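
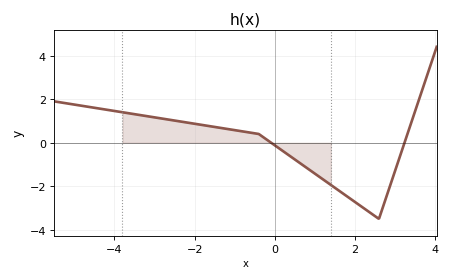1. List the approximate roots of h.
0, 3.2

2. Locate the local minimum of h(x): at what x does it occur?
2.6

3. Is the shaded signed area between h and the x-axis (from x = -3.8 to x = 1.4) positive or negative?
positive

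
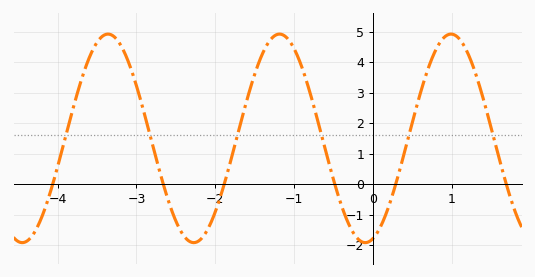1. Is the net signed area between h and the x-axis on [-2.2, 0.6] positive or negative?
positive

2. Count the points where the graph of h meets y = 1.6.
6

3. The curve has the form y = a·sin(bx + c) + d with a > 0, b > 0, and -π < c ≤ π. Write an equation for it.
y = 3.42sin(2.9x - 1.3) + 1.5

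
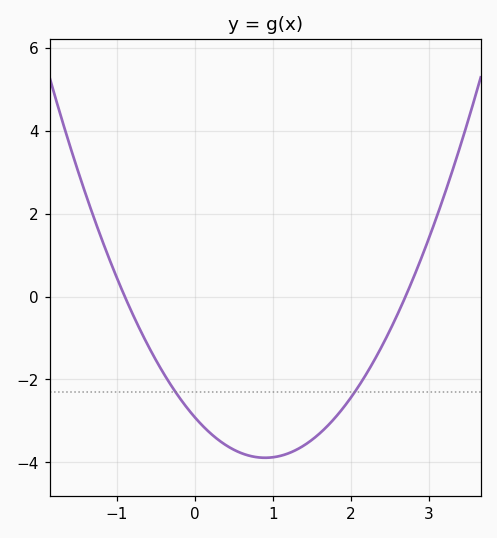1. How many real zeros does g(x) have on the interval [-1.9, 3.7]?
2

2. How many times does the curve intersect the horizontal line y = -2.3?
2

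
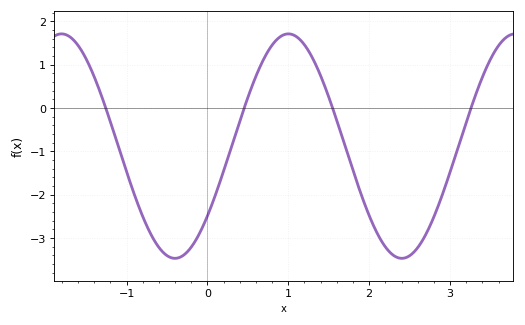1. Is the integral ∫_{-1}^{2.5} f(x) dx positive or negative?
negative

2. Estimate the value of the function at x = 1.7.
-0.867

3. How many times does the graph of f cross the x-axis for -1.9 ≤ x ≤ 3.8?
4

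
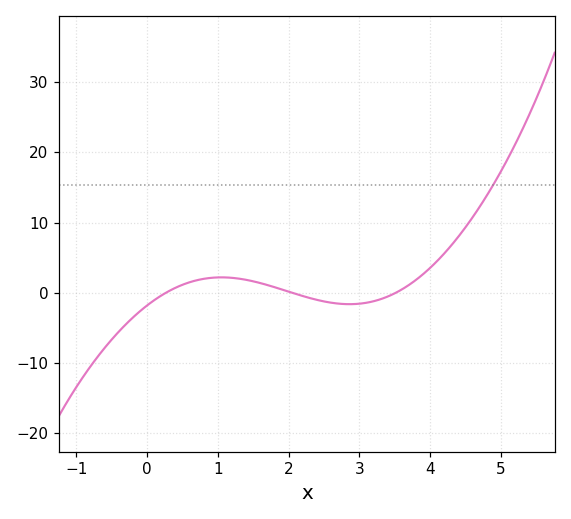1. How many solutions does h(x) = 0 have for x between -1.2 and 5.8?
3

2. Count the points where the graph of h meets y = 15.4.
1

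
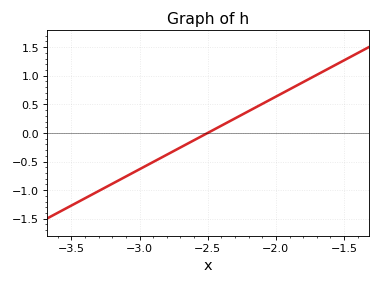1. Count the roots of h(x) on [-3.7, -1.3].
1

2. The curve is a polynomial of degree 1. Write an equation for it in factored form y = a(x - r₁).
y = 1.27(x + 2.5)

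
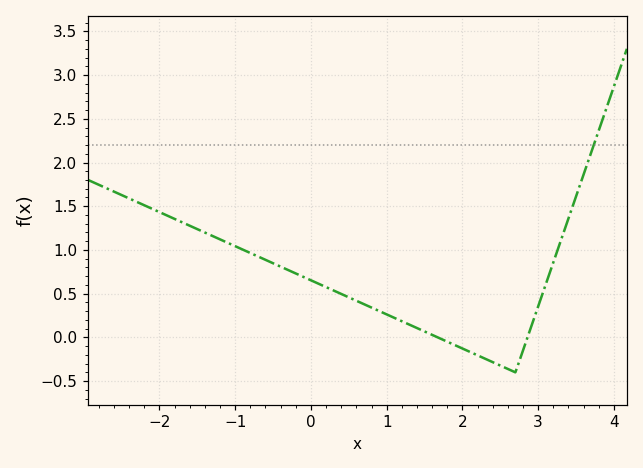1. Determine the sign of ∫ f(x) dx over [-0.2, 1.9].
positive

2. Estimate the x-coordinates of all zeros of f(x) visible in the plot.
1.7, 2.9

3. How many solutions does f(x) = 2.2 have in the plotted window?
1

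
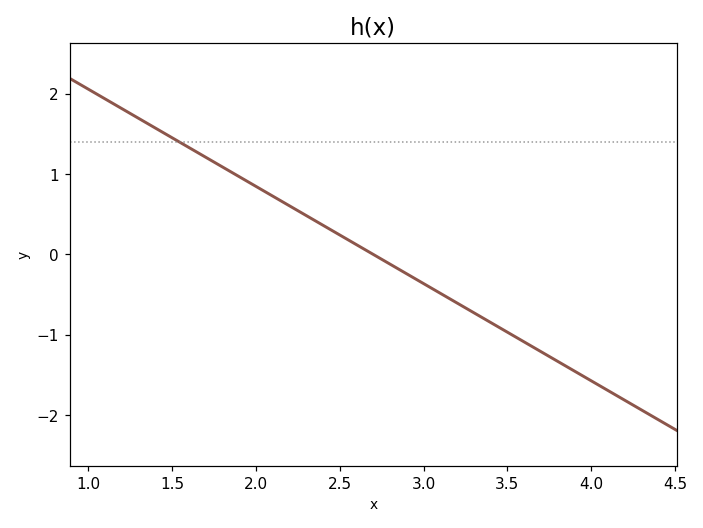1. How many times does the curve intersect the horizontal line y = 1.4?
1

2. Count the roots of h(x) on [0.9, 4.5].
1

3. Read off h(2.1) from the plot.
0.726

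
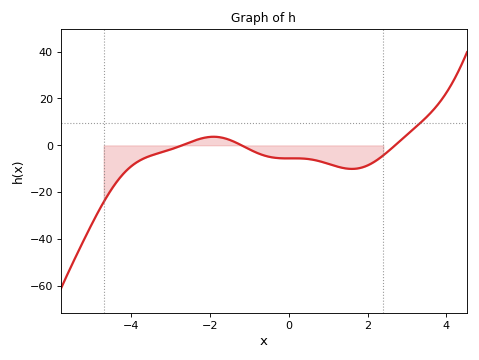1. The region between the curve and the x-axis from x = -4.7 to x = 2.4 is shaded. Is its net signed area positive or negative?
negative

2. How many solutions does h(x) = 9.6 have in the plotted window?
1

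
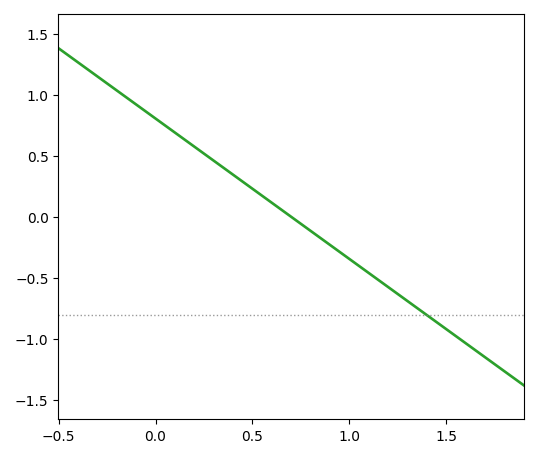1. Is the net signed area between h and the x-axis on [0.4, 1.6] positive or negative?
negative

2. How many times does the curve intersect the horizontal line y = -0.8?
1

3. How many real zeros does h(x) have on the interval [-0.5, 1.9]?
1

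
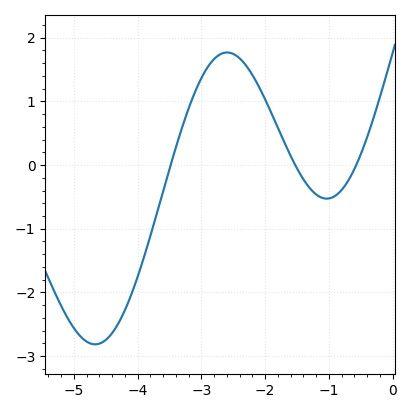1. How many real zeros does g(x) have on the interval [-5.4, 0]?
3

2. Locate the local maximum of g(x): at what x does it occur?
-2.6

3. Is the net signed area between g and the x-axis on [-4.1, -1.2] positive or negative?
positive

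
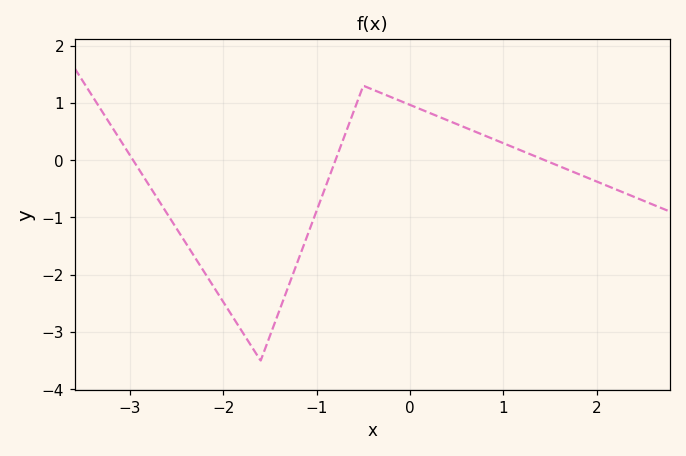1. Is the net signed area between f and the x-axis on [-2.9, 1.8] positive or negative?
negative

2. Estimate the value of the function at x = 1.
0.3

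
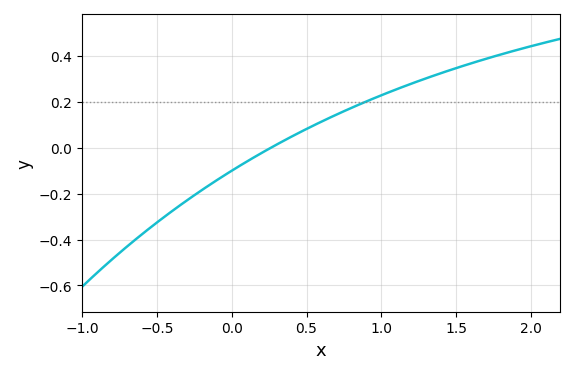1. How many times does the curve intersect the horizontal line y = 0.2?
1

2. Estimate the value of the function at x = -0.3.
-0.22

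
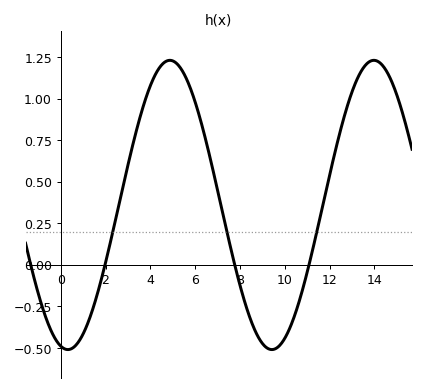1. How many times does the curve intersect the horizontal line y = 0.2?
3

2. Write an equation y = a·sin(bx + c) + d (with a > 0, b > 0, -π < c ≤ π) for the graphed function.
y = 0.87sin(0.69x - 1.79) + 0.36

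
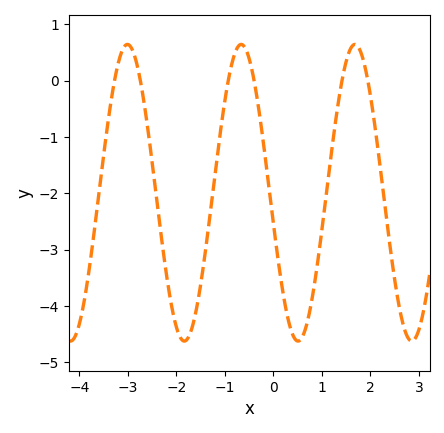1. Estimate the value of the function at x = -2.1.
-4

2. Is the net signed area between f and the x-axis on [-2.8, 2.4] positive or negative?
negative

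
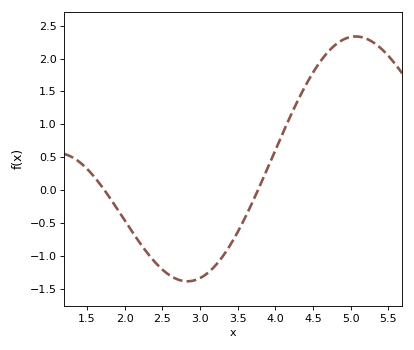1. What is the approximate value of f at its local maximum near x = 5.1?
2.35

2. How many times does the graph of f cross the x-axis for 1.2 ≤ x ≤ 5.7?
2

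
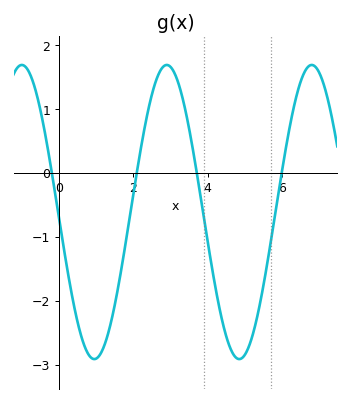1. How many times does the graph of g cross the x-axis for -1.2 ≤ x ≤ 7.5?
4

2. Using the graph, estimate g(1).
-2.9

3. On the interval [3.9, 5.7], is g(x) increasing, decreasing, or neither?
neither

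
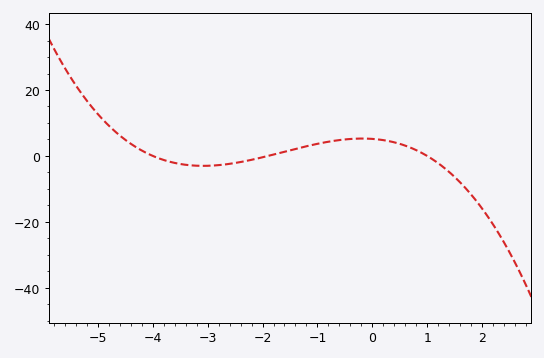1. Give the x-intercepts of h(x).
-4, -1.9, 1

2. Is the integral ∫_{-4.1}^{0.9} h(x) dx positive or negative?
positive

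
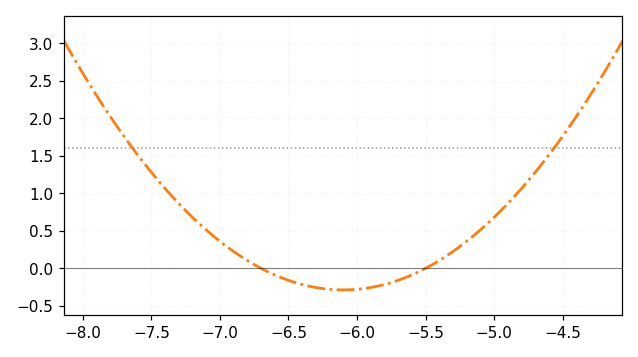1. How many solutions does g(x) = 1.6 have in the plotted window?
2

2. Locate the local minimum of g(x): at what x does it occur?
-6.1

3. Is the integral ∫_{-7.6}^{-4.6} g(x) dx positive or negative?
positive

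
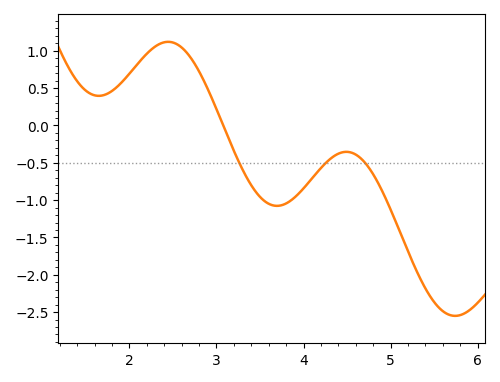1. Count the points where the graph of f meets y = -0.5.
3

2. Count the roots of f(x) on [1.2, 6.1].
1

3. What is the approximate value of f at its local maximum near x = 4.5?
-0.353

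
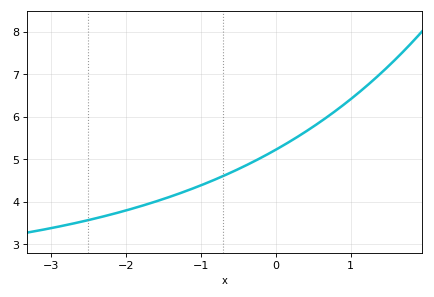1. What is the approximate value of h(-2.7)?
3.5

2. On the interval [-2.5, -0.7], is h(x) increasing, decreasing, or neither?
increasing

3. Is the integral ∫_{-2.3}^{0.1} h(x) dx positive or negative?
positive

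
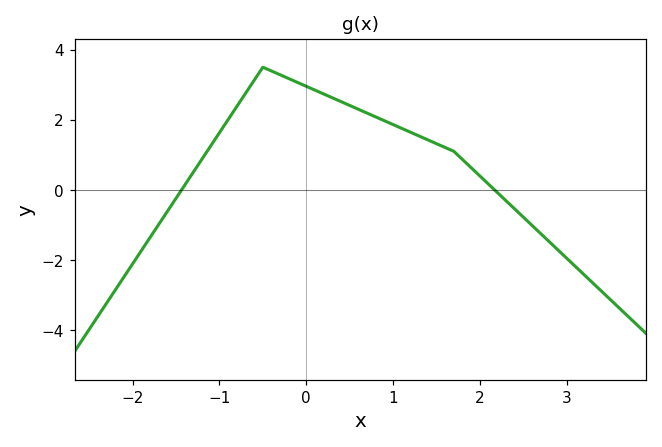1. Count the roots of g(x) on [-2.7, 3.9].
2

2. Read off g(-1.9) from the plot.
-1.73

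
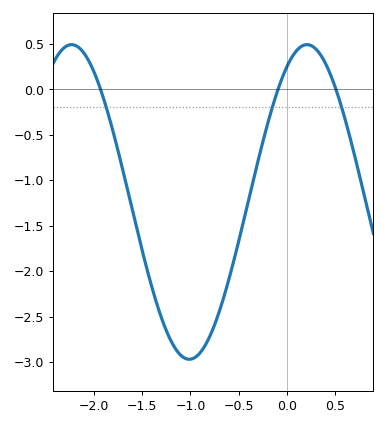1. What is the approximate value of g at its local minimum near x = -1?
-2.95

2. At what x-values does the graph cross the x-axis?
-1.95, -0.1, 0.5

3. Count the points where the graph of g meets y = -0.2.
3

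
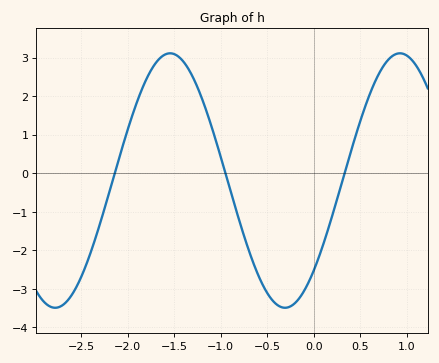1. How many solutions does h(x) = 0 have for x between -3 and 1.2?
3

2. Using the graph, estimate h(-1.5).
3.1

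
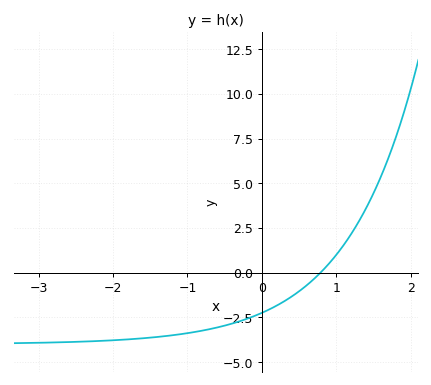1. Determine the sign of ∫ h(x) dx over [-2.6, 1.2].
negative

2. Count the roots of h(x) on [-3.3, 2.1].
1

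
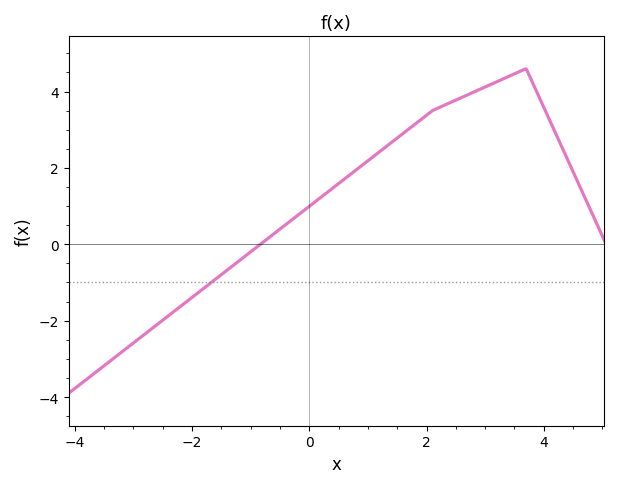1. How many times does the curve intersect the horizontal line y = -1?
1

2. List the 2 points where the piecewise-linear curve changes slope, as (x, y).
(2.1, 3.5); (3.7, 4.6)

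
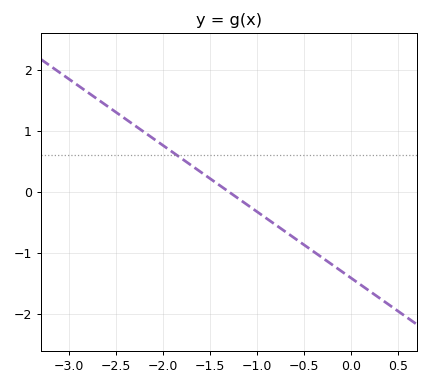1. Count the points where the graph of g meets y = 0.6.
1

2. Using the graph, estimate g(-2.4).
1.2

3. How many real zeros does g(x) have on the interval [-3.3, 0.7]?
1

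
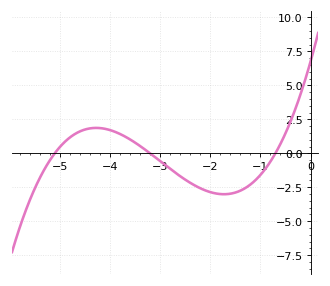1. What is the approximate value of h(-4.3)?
1.87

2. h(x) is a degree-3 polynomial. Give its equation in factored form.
y = 0.59(x + 5.1)(x + 3.2)(x + 0.7)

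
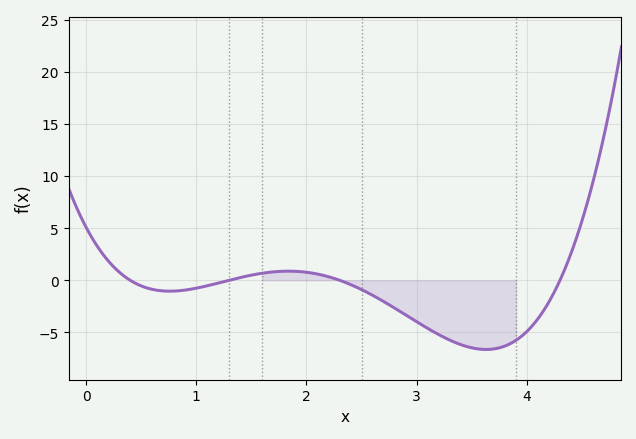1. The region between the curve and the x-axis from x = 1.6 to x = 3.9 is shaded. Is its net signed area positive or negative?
negative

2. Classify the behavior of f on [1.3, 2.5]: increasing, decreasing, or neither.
neither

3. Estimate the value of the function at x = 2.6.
-1.44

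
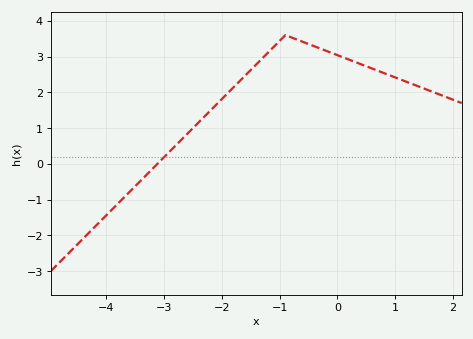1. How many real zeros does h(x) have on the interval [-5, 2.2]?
1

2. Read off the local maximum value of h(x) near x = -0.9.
3.6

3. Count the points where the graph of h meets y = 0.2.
1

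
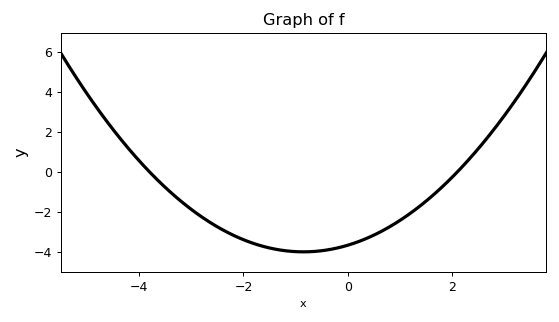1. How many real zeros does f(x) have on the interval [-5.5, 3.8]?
2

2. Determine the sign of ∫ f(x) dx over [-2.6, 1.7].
negative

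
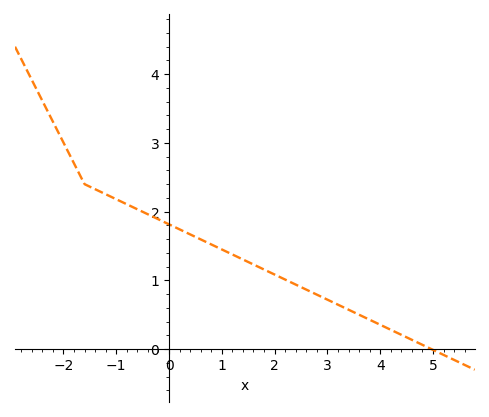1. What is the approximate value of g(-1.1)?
2.2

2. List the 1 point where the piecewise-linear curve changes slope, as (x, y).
(-1.6, 2.4)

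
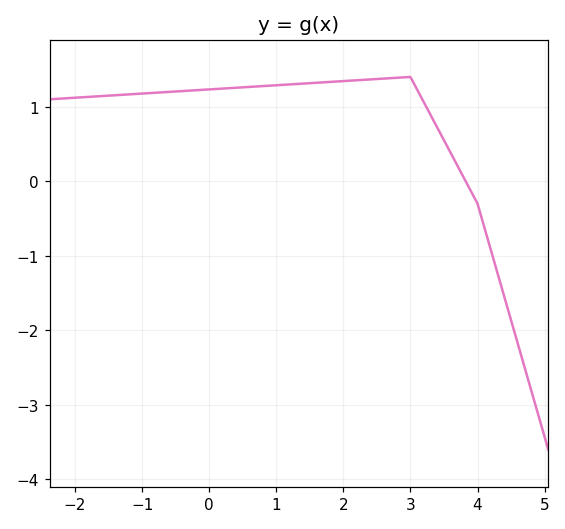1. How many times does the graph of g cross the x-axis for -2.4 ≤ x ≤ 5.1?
1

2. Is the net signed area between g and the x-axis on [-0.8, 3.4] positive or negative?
positive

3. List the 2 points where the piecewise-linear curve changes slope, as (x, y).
(3, 1.4); (4, -0.3)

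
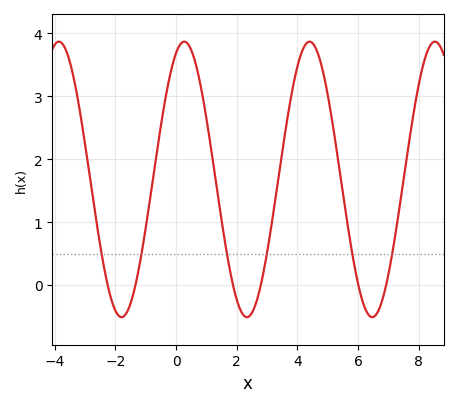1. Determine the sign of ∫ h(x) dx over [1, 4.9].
positive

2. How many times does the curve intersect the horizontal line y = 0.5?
6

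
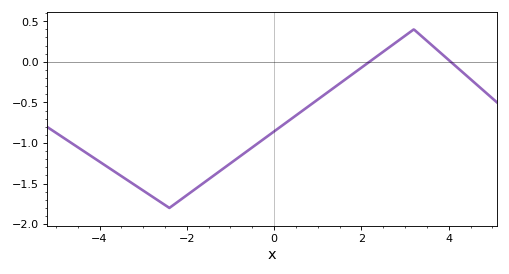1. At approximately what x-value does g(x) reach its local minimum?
-2.4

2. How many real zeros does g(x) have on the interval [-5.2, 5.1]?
2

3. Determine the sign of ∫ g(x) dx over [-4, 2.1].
negative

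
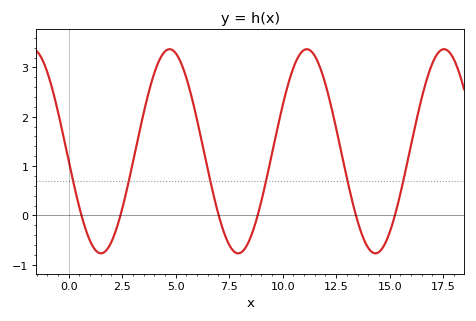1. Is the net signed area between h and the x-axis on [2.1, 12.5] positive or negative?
positive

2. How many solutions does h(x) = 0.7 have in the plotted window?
6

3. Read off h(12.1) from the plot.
2.5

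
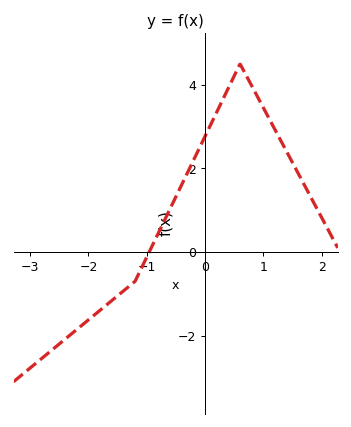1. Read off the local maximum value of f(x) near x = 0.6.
4.4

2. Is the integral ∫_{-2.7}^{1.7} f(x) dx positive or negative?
positive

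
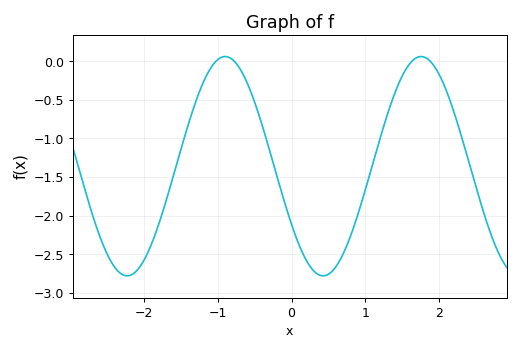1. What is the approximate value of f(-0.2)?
-1.5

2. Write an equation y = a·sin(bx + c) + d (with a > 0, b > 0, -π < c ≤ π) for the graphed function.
y = 1.42sin(2.4x - 2.6) - 1.36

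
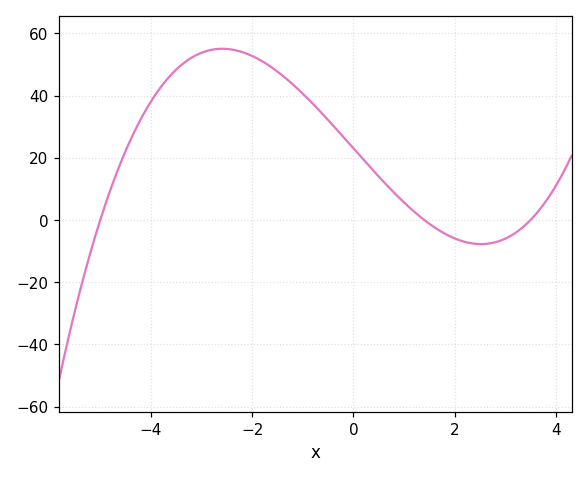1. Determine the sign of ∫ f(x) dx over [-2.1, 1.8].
positive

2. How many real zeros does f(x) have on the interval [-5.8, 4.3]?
3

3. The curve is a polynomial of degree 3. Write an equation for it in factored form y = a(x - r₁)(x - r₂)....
y = 0.94(x + 5)(x - 1.4)(x - 3.5)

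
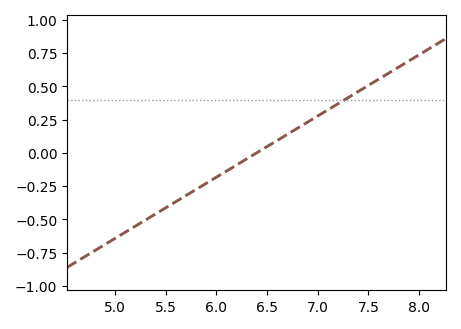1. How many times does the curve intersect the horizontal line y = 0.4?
1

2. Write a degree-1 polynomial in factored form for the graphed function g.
y = 0.46(x - 6.4)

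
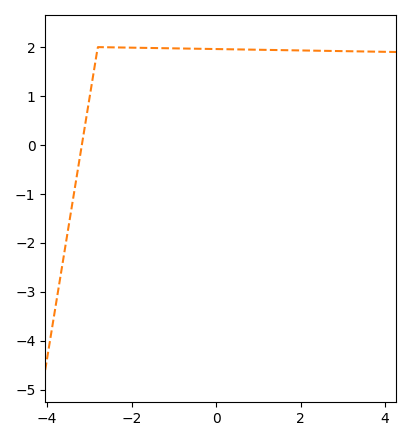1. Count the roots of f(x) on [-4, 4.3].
1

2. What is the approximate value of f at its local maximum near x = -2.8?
2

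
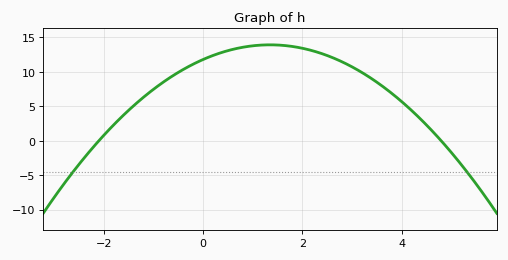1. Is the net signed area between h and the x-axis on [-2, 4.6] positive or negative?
positive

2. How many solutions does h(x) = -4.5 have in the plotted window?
2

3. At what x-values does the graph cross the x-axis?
-2, 4.8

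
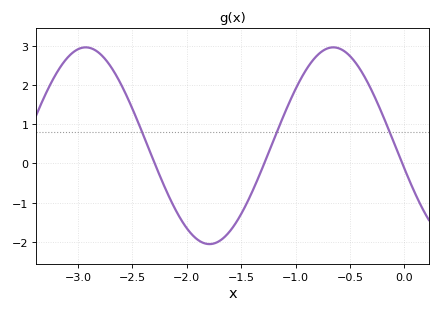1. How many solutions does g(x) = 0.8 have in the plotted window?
3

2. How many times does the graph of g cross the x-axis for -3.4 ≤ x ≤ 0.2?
3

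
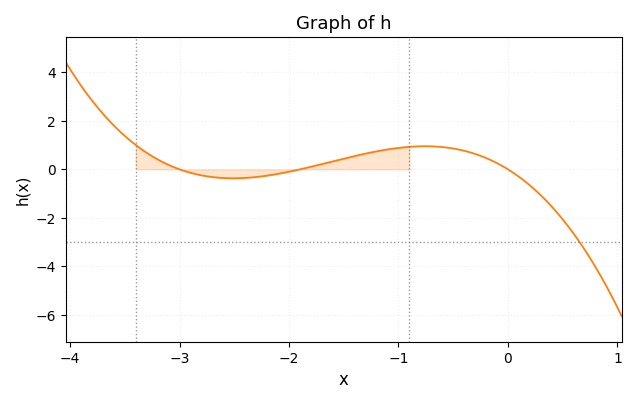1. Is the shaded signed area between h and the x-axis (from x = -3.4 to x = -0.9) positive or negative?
positive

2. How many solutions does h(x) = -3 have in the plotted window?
1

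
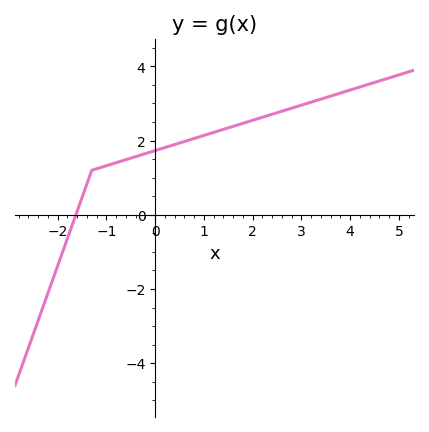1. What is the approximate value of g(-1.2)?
1.2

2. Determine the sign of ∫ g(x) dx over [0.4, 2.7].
positive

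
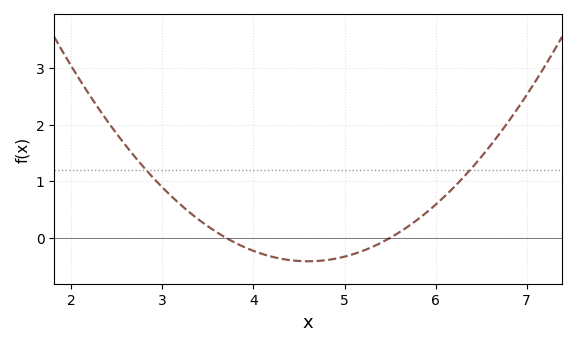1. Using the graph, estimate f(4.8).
-0.393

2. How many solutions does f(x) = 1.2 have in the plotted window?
2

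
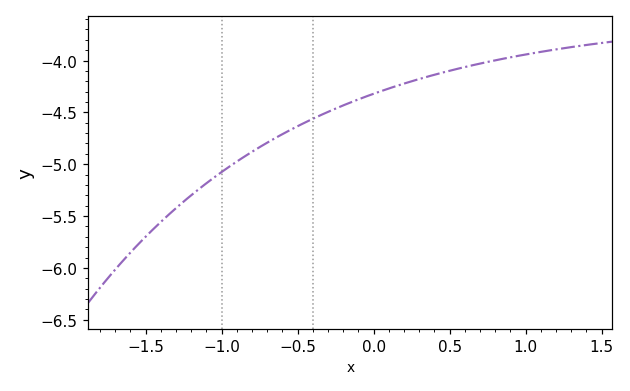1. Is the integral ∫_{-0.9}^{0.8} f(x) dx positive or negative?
negative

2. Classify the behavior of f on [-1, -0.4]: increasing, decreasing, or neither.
increasing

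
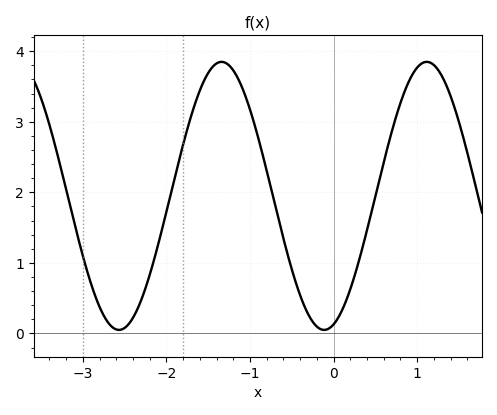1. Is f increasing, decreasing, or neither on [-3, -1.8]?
neither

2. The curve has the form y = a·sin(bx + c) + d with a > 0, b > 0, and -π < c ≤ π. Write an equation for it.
y = 1.9sin(2.6x - 1.3) + 1.95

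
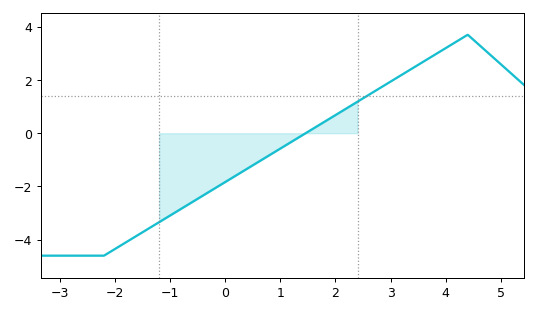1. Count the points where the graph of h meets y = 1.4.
1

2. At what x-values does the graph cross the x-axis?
1.4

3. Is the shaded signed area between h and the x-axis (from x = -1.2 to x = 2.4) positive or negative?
negative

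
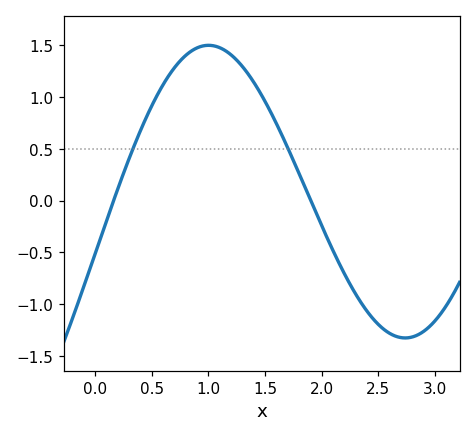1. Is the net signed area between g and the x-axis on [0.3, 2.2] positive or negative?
positive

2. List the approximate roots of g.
0.163, 1.9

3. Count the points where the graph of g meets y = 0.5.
2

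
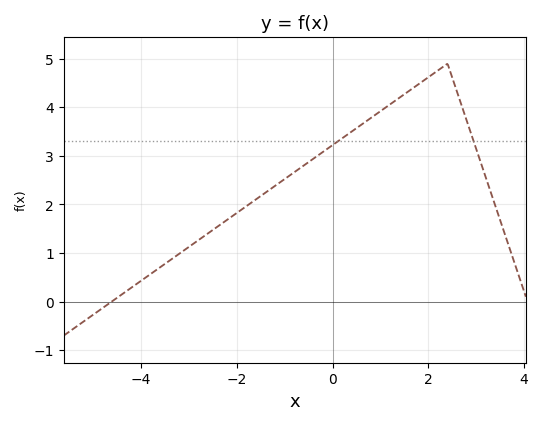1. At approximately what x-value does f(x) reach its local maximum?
2.4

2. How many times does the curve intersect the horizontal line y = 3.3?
2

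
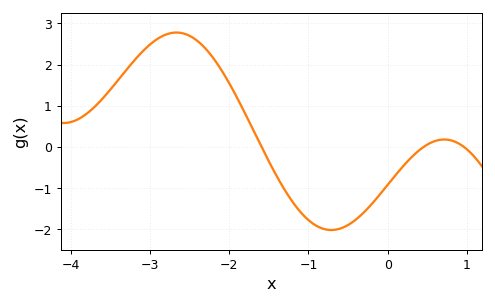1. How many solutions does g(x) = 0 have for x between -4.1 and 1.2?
3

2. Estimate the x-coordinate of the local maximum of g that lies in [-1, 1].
0.7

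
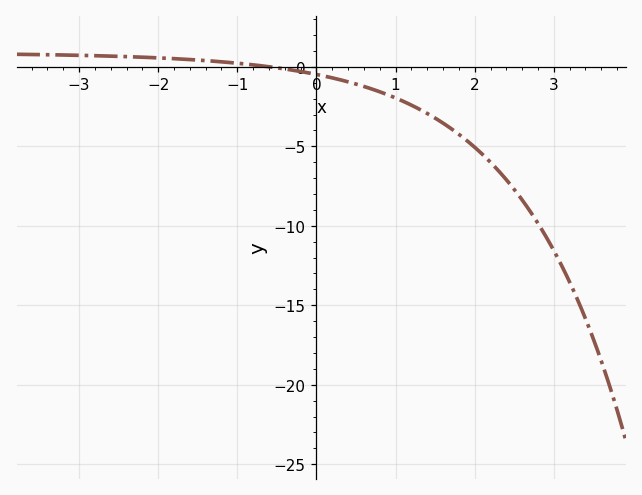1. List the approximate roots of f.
-0.6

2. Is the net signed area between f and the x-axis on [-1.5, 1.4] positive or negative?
negative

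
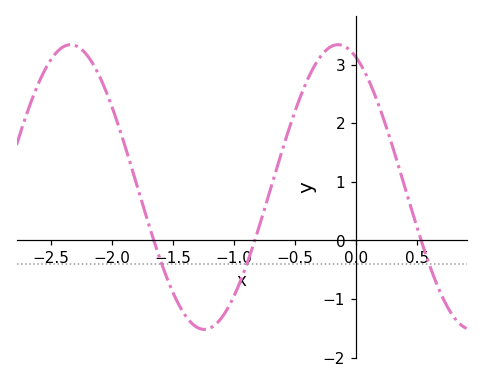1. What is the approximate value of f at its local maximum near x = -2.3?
3.34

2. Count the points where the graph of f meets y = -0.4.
3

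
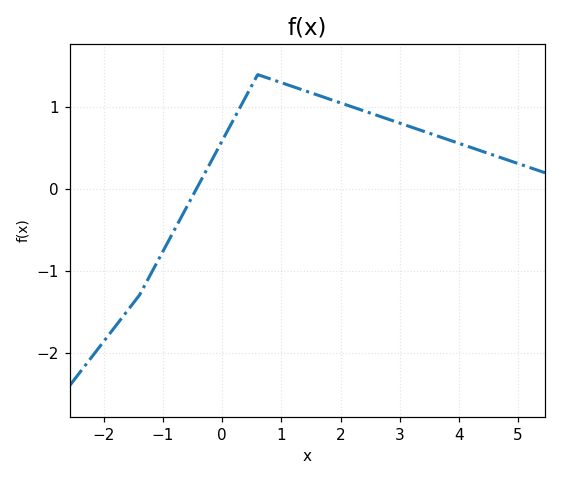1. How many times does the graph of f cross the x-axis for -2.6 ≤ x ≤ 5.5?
1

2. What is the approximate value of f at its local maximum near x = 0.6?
1.4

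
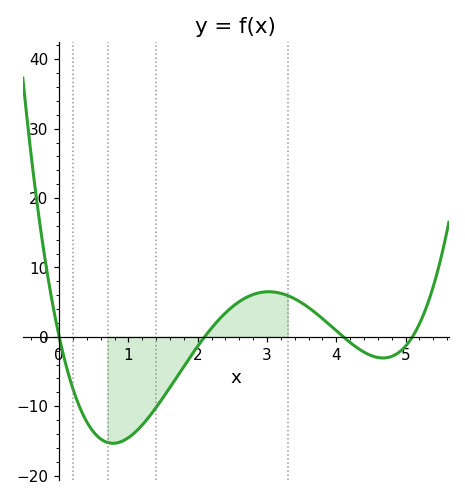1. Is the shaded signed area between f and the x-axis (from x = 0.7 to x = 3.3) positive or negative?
negative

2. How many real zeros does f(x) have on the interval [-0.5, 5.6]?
4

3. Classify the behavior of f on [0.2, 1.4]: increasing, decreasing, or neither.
neither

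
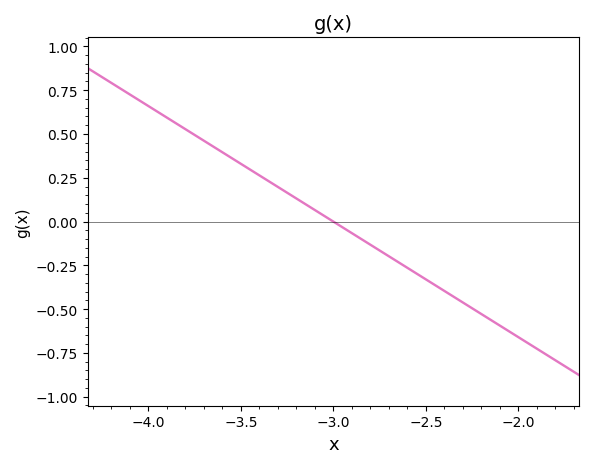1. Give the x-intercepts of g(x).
-3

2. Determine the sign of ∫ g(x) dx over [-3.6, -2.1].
negative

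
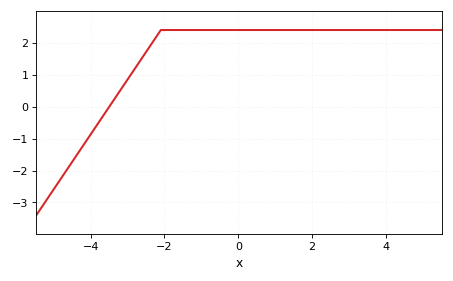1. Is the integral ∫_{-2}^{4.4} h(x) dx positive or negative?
positive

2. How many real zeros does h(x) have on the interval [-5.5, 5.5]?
1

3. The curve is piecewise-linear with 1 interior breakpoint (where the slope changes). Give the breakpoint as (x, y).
(-2.1, 2.4)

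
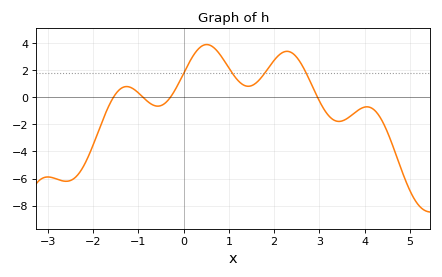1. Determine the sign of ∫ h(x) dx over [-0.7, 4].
positive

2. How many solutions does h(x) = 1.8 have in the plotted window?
4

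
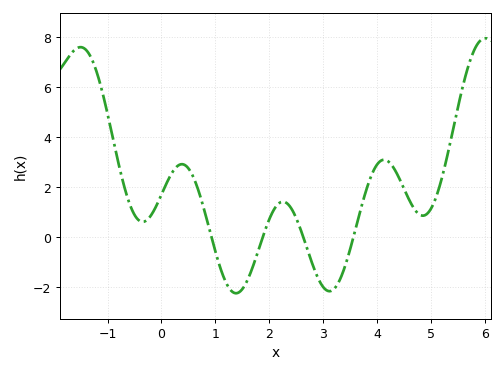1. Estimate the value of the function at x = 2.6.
0.19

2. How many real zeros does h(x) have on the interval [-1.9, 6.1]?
4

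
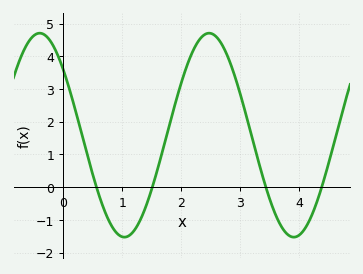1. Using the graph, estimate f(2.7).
4.33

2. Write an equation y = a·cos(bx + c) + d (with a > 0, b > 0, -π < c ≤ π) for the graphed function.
y = 3.12cos(2.19x + 0.87) + 1.59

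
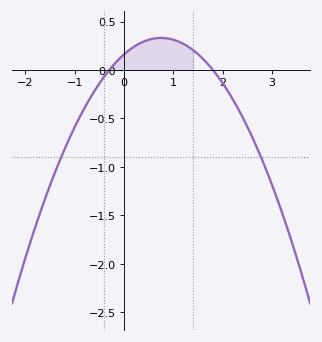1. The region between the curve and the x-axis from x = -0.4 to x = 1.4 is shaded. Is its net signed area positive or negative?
positive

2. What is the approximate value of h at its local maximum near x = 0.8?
0.331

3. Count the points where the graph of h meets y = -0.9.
2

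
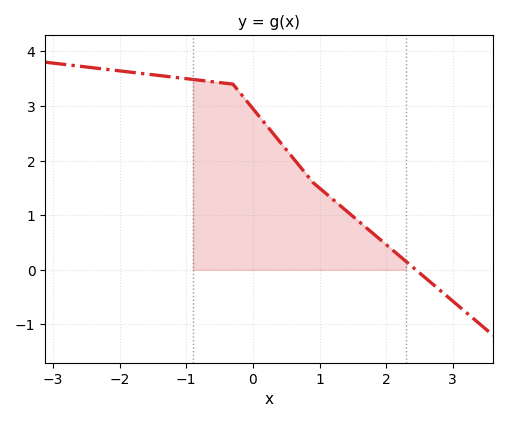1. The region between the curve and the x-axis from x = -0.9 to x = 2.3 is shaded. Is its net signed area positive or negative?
positive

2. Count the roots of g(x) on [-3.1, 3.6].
1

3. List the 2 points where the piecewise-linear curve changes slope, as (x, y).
(-0.3, 3.4); (0.9, 1.6)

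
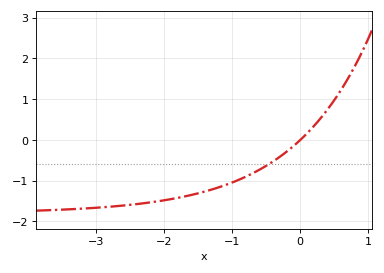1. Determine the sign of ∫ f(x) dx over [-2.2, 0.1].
negative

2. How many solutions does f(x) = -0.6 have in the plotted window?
1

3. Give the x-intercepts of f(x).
0.006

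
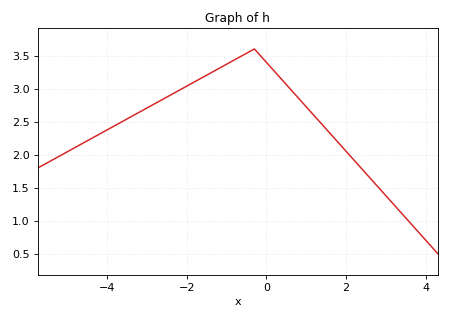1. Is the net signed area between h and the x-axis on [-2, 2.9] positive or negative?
positive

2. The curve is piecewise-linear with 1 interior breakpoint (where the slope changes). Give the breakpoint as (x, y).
(-0.3, 3.6)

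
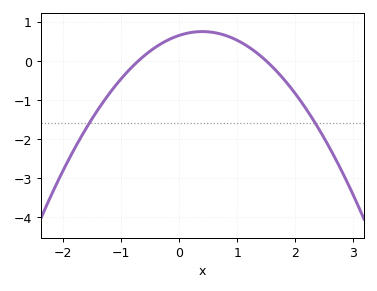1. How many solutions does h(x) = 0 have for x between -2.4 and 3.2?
2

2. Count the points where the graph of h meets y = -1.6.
2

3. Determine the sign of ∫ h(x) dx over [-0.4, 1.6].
positive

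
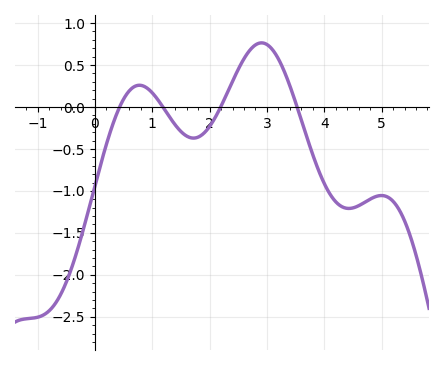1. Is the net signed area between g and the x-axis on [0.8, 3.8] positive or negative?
positive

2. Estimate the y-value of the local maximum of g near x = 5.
-1.05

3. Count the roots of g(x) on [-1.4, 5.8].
4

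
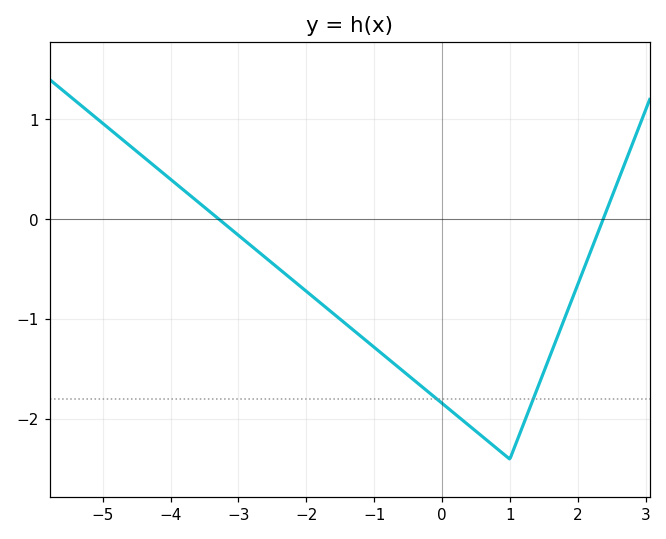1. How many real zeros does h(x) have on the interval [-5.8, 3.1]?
2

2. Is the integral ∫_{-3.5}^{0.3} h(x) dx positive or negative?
negative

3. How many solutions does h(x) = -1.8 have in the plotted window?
2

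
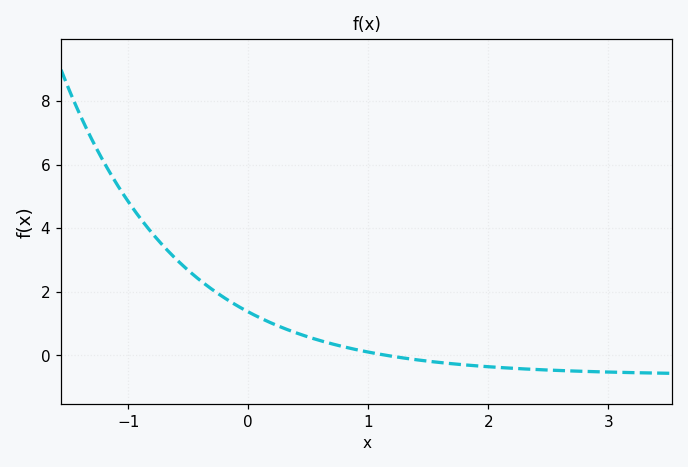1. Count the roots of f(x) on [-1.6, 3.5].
1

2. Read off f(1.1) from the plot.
0.035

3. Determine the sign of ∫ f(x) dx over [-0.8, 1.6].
positive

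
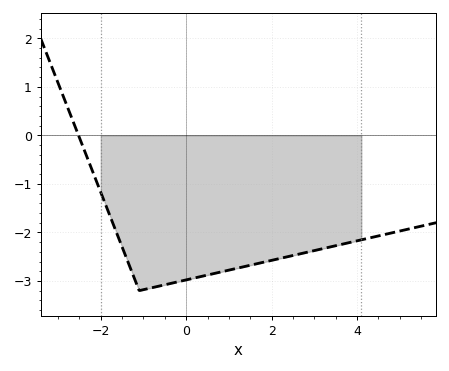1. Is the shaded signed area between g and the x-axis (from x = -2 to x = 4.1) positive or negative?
negative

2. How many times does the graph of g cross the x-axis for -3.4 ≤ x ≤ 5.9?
1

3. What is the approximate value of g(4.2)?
-2.1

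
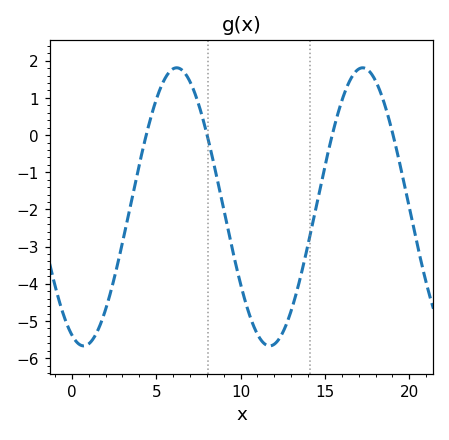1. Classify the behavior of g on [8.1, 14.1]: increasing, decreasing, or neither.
neither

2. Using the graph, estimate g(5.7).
1.65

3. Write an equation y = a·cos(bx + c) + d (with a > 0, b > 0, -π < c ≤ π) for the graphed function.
y = 3.74cos(0.57x + 2.74) - 1.93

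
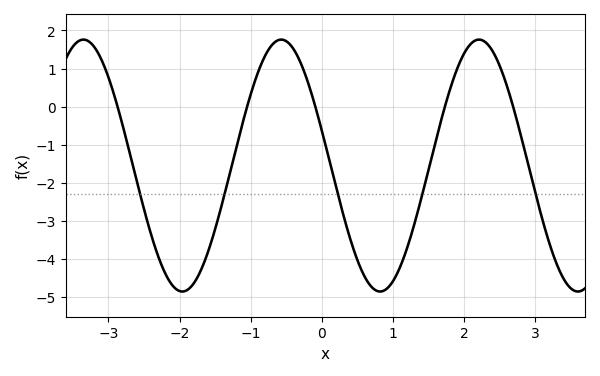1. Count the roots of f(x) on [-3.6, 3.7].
5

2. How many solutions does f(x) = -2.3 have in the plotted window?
5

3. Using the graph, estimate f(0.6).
-4.5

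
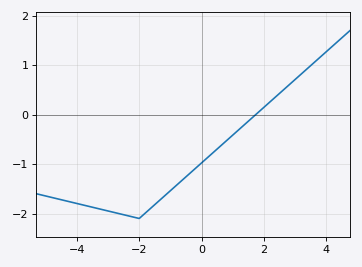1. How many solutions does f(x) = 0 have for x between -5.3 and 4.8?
1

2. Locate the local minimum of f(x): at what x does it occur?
-2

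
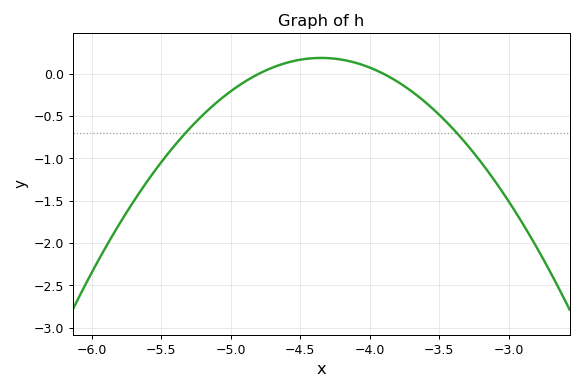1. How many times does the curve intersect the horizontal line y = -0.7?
2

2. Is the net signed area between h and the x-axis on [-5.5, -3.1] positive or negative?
negative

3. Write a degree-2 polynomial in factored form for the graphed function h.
y = -0.93(x + 4.8)(x + 3.9)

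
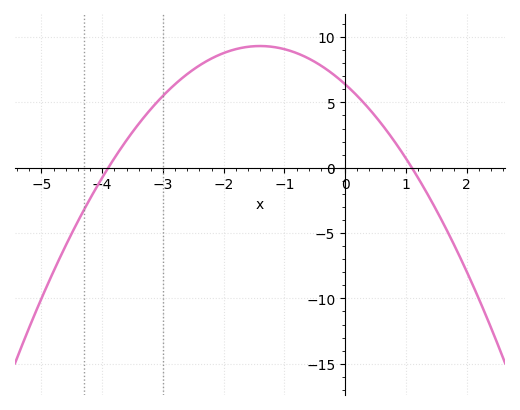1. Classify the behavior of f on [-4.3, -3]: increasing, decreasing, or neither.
increasing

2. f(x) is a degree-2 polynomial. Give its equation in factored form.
y = -1.49(x + 3.9)(x - 1.1)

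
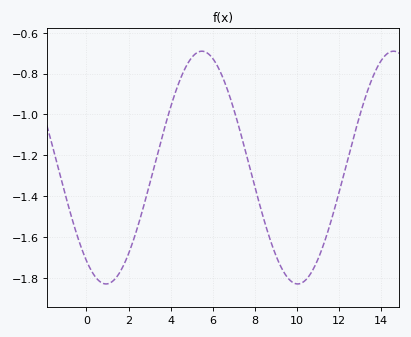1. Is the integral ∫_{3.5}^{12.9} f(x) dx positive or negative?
negative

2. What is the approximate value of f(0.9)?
-1.82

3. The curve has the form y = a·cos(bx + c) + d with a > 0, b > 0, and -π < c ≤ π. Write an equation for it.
y = 0.57cos(0.69x + 2.5) - 1.26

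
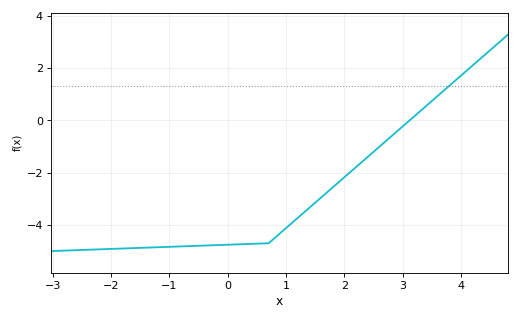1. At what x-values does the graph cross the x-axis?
3.2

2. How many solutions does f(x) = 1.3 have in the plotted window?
1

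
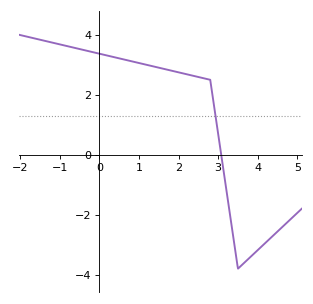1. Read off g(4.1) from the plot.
-3.06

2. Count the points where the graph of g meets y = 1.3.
1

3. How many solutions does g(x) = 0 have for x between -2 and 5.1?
1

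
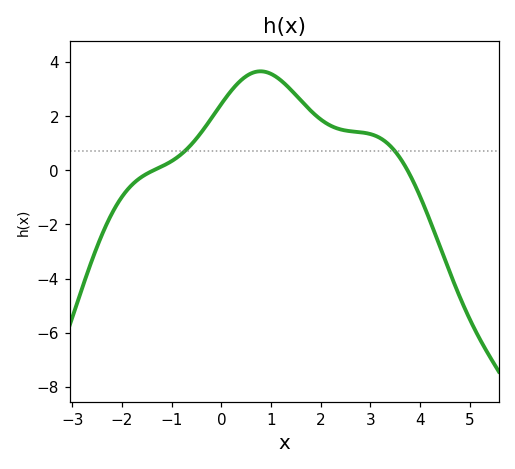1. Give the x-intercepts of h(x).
-1.36, 3.75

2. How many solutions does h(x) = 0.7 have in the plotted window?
2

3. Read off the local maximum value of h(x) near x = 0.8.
3.66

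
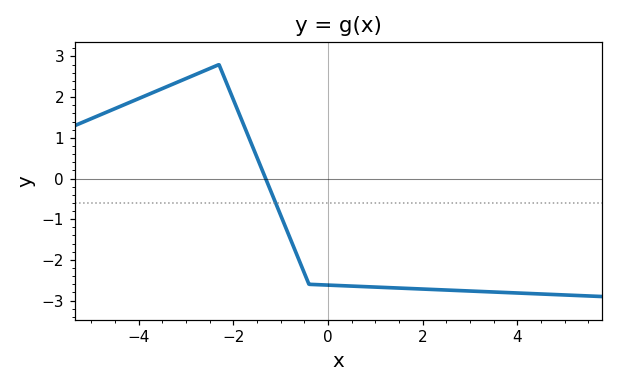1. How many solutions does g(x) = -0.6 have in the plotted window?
1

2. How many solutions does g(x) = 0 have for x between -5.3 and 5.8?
1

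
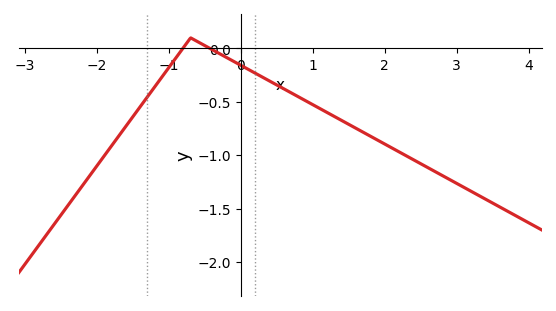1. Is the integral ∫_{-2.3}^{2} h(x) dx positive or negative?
negative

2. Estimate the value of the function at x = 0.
-0.158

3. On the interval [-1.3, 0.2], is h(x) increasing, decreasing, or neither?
neither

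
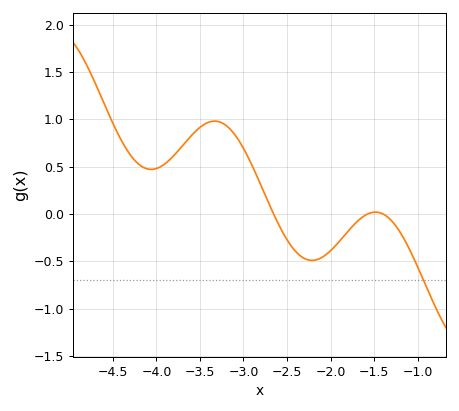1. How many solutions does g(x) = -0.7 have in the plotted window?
1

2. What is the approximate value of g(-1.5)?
0.019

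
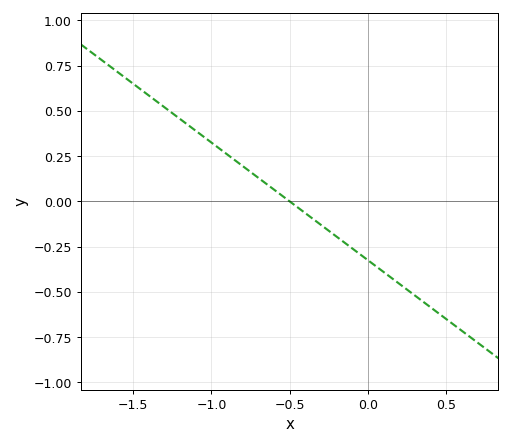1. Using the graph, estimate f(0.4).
-0.585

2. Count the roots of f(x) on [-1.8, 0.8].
1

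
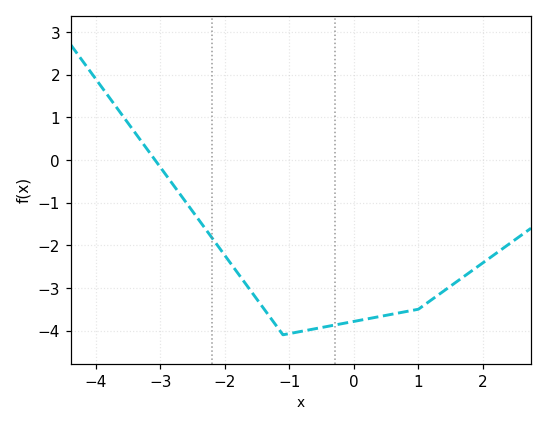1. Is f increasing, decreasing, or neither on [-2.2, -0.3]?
neither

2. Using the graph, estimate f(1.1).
-3.39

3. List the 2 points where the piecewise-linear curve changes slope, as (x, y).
(-1.1, -4.1); (1, -3.5)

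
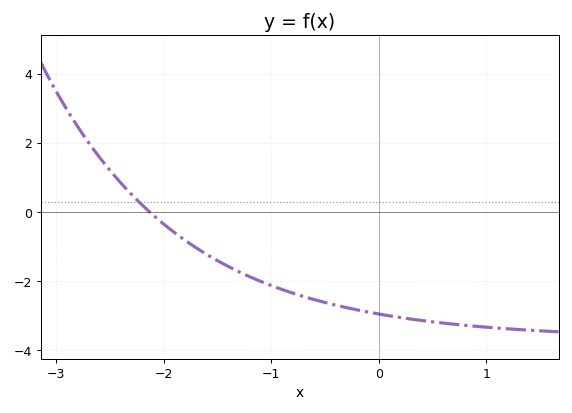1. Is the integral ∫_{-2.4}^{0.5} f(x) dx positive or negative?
negative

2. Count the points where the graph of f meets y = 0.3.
1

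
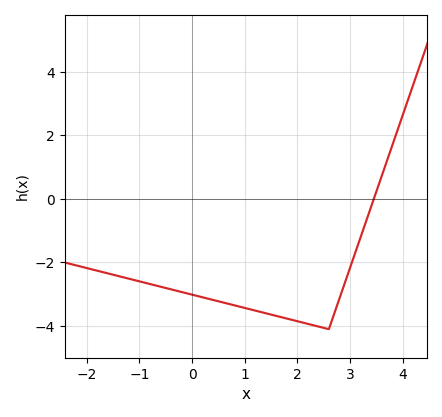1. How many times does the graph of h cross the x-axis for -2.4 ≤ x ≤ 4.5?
1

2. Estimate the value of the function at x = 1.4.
-3.6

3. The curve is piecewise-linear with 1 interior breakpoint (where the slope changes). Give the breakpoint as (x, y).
(2.6, -4.1)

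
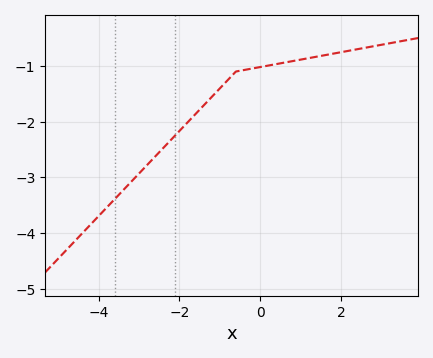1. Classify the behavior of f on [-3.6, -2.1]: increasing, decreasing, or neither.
increasing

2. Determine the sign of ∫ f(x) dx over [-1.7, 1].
negative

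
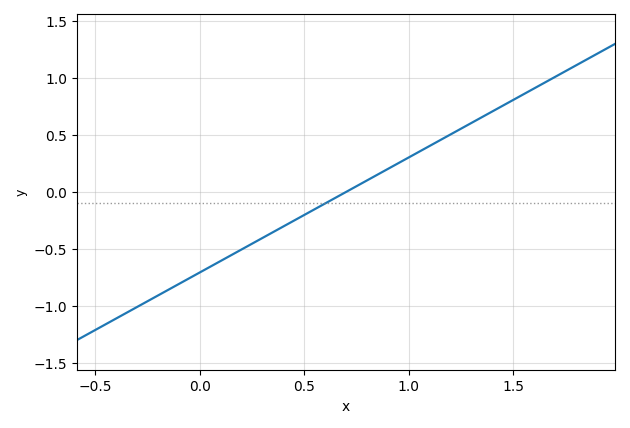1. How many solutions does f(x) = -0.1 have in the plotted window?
1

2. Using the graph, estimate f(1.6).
0.909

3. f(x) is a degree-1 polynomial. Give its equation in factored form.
y = 1.01(x - 0.7)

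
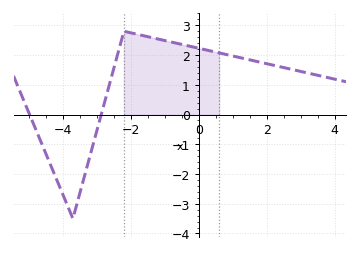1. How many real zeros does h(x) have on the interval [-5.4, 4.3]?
2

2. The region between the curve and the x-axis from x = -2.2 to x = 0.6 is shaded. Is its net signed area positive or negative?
positive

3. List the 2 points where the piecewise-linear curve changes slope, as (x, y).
(-3.7, -3.5); (-2.2, 2.8)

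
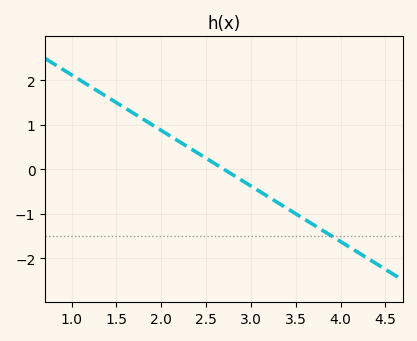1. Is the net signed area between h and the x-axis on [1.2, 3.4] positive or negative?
positive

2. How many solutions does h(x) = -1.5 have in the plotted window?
1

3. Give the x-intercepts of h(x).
2.7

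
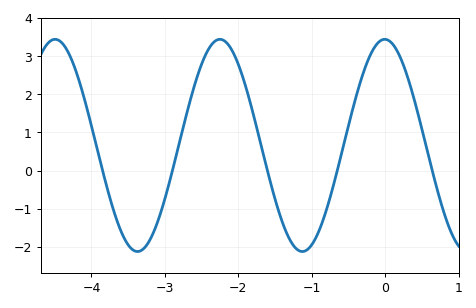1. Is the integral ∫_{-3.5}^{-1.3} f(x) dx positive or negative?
positive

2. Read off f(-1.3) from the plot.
-1.8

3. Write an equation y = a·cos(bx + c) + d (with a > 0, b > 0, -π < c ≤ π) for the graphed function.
y = 2.79cos(2.8x + 0.02) + 0.66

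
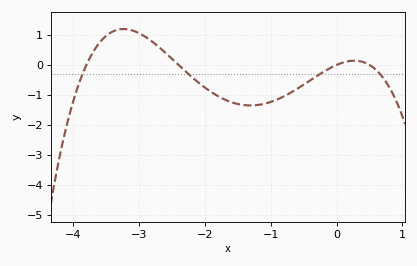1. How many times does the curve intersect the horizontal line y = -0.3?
4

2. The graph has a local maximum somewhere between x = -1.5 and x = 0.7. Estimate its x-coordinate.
0.269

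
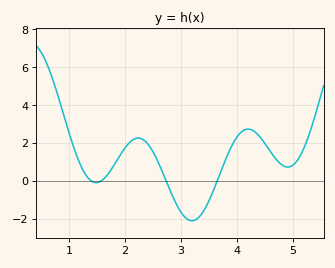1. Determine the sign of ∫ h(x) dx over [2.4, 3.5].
negative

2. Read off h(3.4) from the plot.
-1.6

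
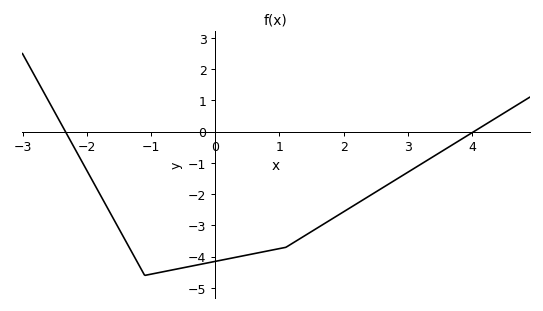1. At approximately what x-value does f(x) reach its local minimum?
-1.2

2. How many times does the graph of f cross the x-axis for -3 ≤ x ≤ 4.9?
2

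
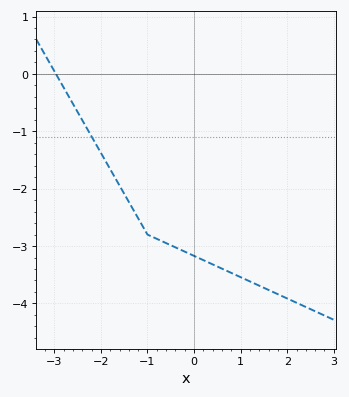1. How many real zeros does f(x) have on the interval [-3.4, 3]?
1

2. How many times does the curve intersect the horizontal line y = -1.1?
1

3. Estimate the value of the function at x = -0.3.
-3.1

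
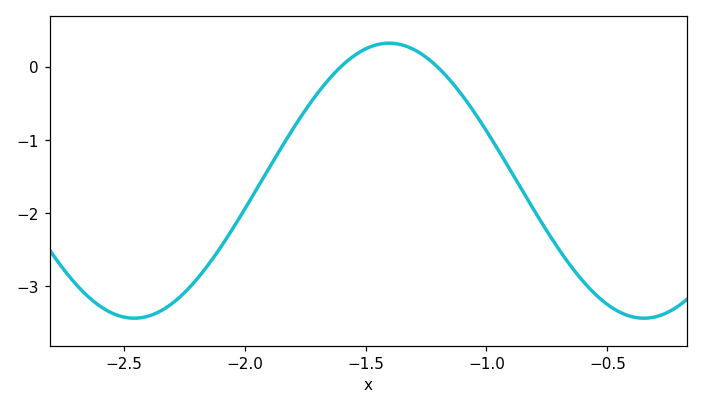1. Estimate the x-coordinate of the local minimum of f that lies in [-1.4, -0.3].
-0.349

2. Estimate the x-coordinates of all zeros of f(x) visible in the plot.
-1.6, -1.2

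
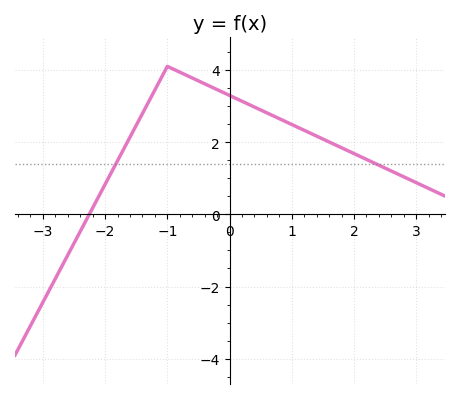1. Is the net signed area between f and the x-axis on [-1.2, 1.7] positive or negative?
positive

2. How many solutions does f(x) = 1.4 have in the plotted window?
2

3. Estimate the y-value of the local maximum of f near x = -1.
4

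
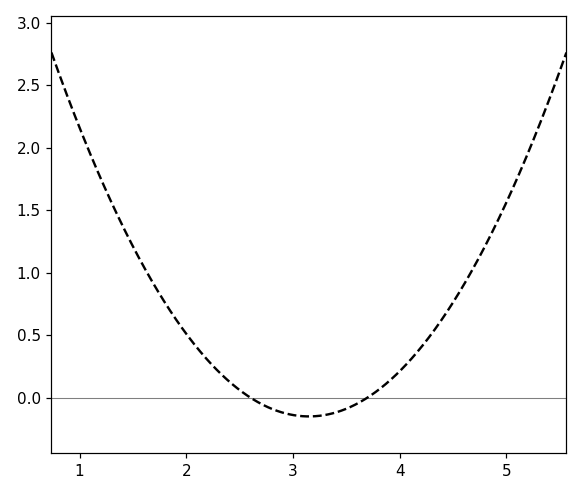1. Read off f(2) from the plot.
0.51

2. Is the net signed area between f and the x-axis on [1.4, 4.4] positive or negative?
positive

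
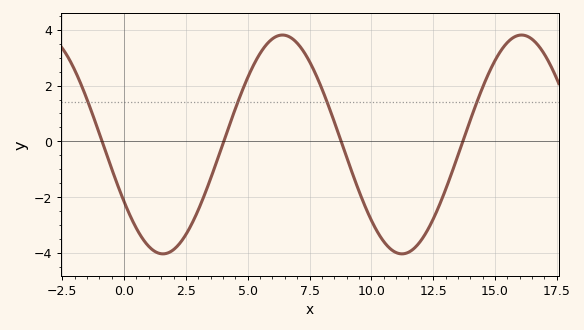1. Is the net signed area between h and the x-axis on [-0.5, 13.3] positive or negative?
negative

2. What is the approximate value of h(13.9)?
0.512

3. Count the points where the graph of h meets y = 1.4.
4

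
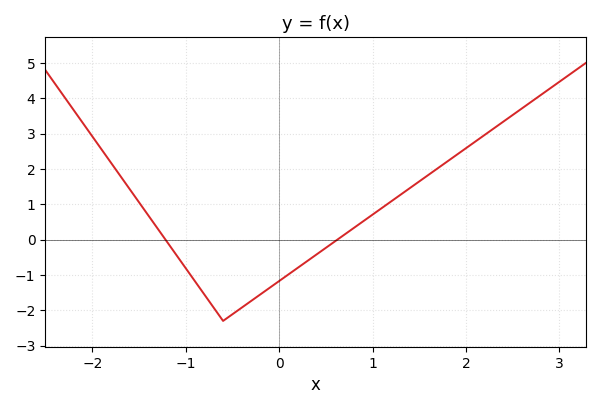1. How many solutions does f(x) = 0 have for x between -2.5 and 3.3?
2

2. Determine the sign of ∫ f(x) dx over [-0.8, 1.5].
negative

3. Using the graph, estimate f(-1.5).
1.06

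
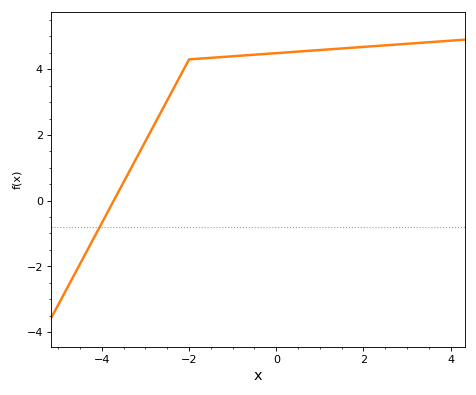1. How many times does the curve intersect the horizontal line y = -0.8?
1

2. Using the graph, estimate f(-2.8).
2.31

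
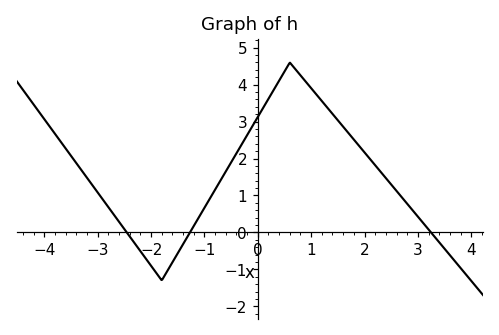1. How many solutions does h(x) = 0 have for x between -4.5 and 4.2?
3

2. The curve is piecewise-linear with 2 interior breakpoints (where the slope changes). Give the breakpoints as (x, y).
(-1.8, -1.3); (0.6, 4.6)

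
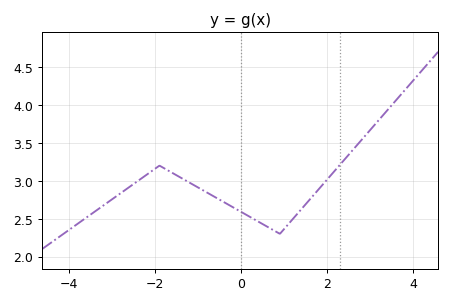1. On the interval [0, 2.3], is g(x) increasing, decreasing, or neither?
neither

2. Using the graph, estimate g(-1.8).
3.17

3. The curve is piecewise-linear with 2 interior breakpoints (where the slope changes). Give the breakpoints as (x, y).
(-1.9, 3.2); (0.9, 2.3)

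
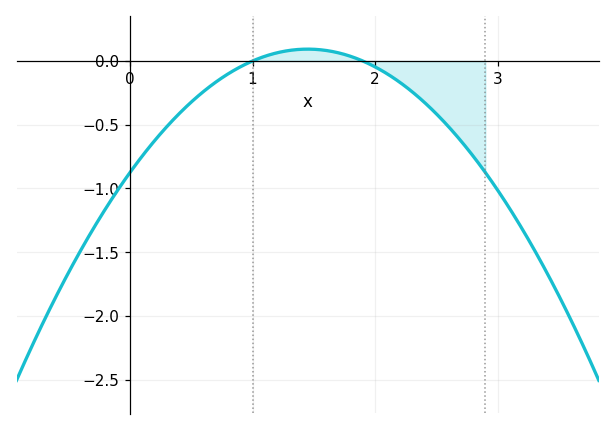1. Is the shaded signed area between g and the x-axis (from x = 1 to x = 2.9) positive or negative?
negative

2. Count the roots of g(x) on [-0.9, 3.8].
2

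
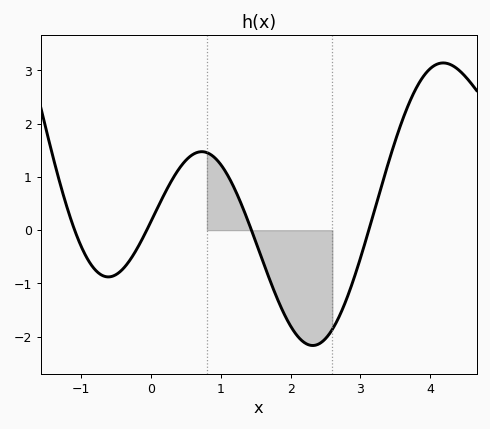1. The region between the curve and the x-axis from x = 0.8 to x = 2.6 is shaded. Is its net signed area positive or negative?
negative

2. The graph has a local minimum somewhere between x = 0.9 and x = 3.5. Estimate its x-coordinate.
2.3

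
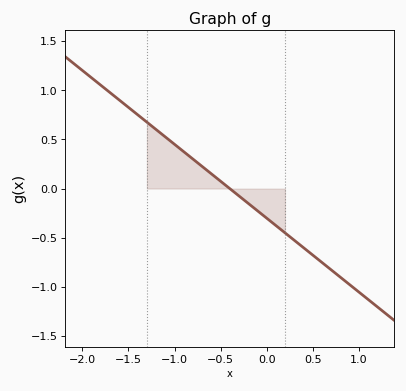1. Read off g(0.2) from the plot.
-0.45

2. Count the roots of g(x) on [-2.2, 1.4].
1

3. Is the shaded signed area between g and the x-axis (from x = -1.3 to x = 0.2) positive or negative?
positive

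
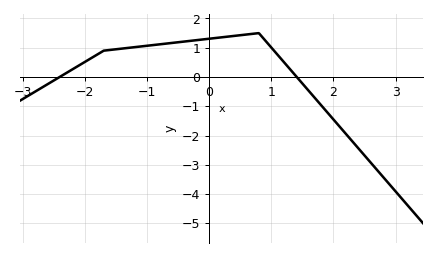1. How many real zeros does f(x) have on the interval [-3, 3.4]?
2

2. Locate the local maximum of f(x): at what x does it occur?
0.8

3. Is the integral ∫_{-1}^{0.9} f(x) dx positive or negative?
positive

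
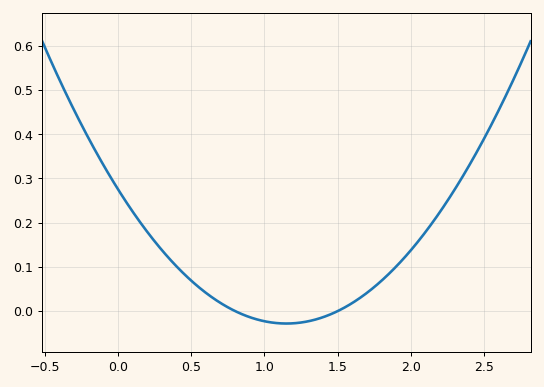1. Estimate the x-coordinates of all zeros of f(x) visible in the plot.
0.8, 1.5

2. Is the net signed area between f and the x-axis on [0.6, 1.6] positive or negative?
negative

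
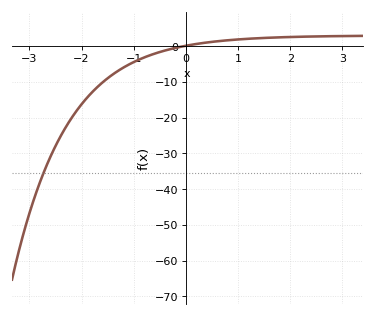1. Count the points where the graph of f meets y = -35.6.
1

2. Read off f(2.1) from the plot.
3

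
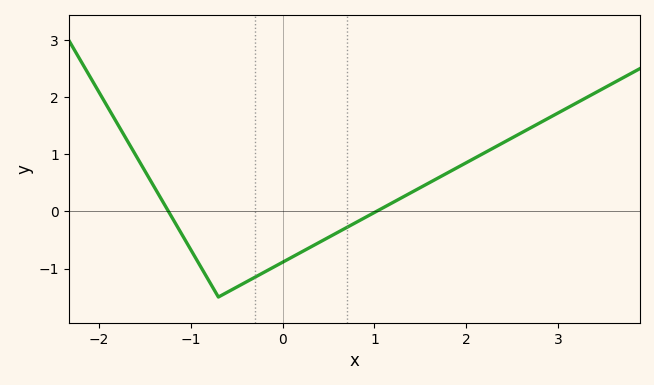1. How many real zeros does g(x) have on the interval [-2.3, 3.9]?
2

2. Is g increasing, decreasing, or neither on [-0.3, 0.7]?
increasing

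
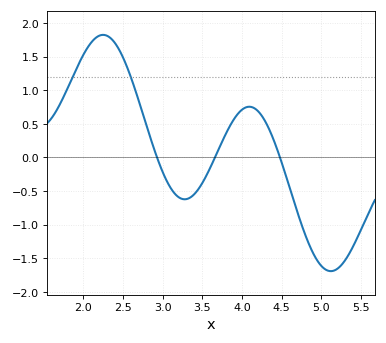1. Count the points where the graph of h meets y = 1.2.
2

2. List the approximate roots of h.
2.93, 3.66, 4.48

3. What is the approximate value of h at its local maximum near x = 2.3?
1.82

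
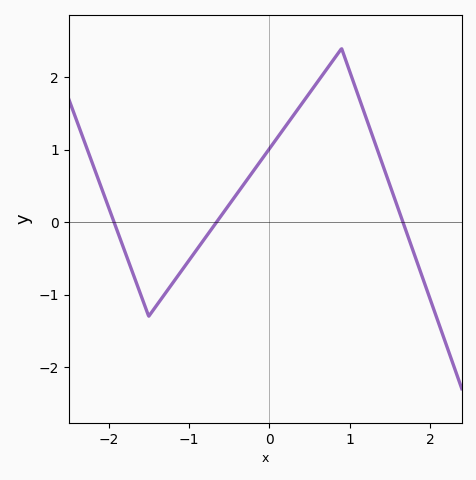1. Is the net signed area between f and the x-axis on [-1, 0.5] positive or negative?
positive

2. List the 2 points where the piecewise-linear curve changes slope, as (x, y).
(-1.5, -1.3); (0.9, 2.4)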